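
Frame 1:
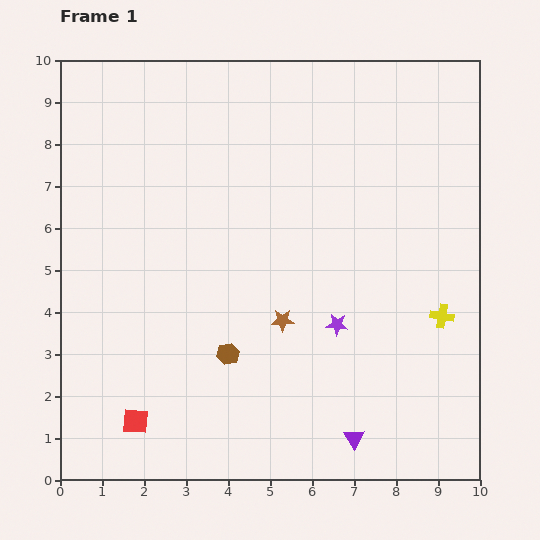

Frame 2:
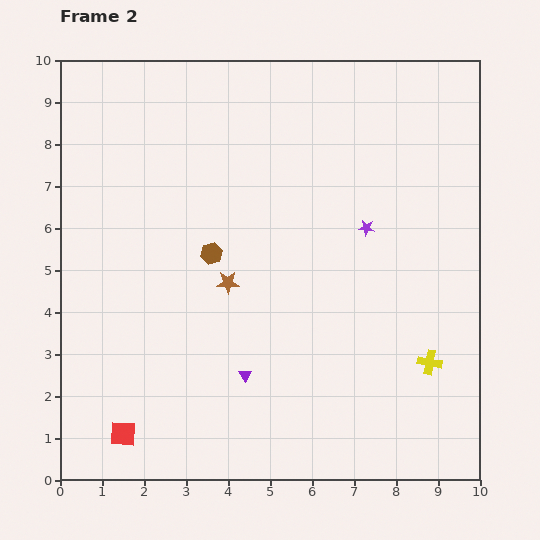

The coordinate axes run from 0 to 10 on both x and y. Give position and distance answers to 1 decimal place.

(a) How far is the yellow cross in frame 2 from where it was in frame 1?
1.1

The yellow cross moved from (9.1, 3.9) to (8.8, 2.8), a distance of √(0.3² + 1.1²) ≈ 1.1.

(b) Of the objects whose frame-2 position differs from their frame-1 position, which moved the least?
the red square

(moved 0.4)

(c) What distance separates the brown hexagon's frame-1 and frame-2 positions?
2.4

The brown hexagon moved from (4.0, 3.0) to (3.6, 5.4), a distance of √(0.4² + 2.4²) ≈ 2.4.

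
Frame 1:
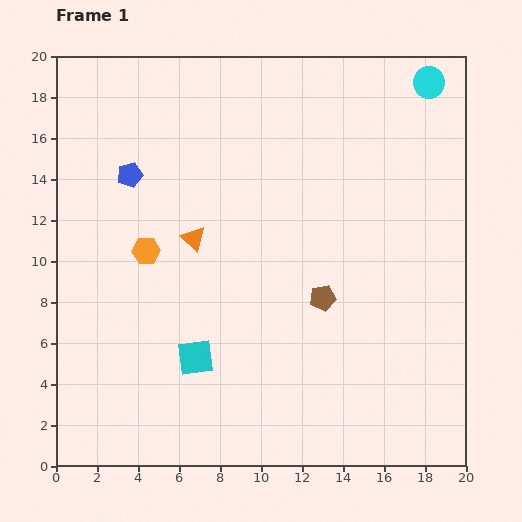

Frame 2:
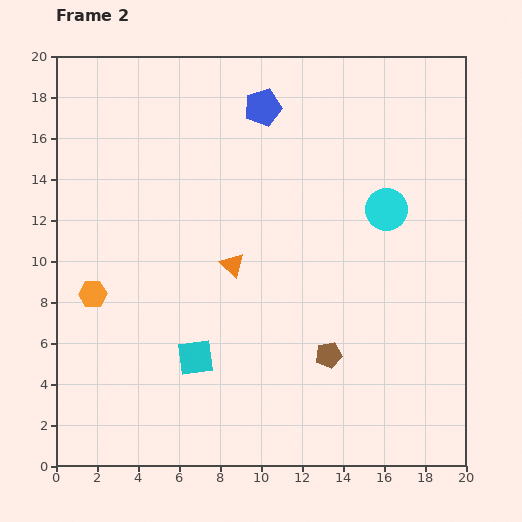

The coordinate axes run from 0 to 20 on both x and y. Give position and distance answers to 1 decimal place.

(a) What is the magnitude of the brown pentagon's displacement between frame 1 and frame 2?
2.8

The brown pentagon moved from (13.0, 8.2) to (13.3, 5.4), a distance of √(0.3² + 2.8²) ≈ 2.8.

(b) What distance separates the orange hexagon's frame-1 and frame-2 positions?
3.3

The orange hexagon moved from (4.4, 10.5) to (1.8, 8.4), a distance of √(2.6² + 2.1²) ≈ 3.3.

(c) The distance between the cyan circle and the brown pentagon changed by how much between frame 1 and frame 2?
-4.1

Distance in frame 1: 11.7. Distance in frame 2: 7.6.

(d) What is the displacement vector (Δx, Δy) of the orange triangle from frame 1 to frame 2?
(1.9, -1.3)

The orange triangle was at (6.7, 11.1) in frame 1 and (8.6, 9.8) in frame 2.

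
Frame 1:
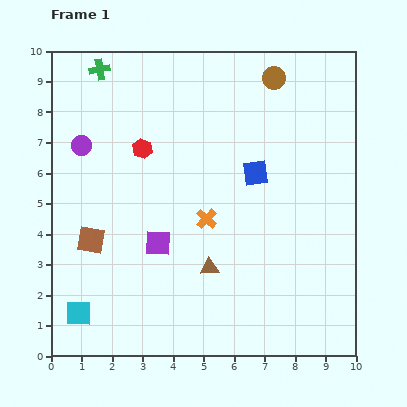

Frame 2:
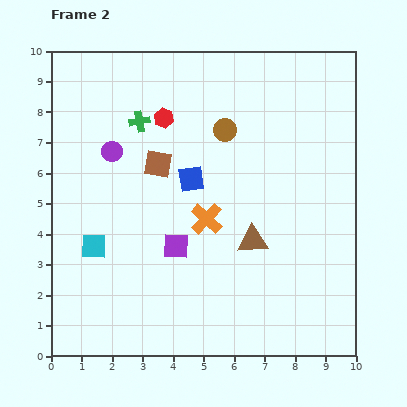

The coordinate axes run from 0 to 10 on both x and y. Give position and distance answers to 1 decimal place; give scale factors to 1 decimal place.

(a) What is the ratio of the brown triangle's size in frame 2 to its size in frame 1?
1.6×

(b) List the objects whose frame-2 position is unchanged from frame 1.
the orange cross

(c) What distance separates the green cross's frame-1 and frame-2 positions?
2.1

The green cross moved from (1.6, 9.4) to (2.9, 7.7), a distance of √(1.3² + 1.7²) ≈ 2.1.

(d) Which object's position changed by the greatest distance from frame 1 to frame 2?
the brown square

(moved 3.3; next 2.3)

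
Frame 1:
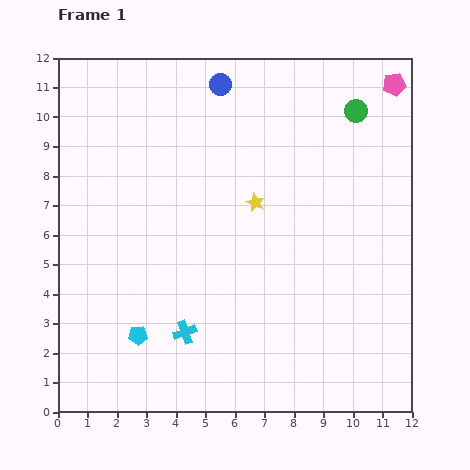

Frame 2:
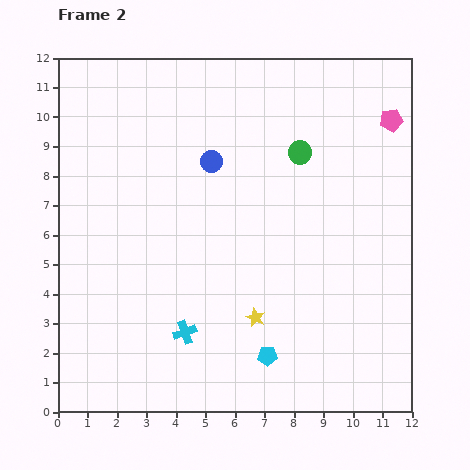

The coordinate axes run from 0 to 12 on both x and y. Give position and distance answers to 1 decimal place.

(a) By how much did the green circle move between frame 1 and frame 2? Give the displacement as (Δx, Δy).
(-1.9, -1.4)

The green circle was at (10.1, 10.2) in frame 1 and (8.2, 8.8) in frame 2.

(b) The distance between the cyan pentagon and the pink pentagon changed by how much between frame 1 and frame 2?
-3.2

Distance in frame 1: 12.2. Distance in frame 2: 9.0.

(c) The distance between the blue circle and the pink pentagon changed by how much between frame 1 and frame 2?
+0.4

Distance in frame 1: 5.9. Distance in frame 2: 6.3.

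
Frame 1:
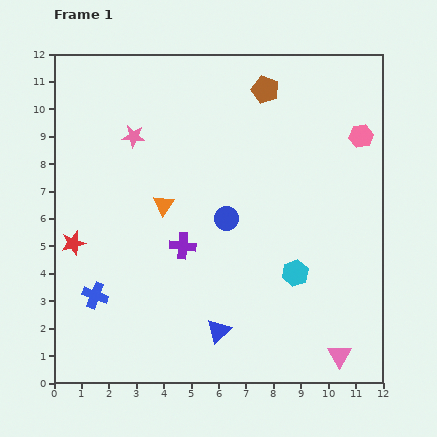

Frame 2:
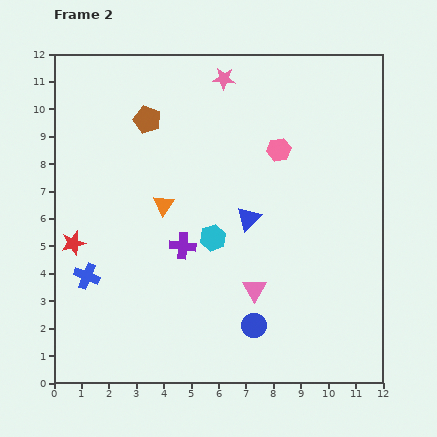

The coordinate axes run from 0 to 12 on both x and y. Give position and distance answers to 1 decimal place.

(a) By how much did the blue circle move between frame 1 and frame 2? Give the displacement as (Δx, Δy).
(1.0, -3.9)

The blue circle was at (6.3, 6.0) in frame 1 and (7.3, 2.1) in frame 2.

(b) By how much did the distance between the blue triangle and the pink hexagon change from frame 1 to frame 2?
-6.1

Distance in frame 1: 8.8. Distance in frame 2: 2.7.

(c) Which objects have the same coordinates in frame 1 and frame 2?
the red star, the purple cross, the orange triangle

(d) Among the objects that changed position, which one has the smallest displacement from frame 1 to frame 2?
the blue cross

(moved 0.8)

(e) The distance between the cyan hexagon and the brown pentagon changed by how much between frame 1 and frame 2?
-1.9

Distance in frame 1: 6.8. Distance in frame 2: 4.9.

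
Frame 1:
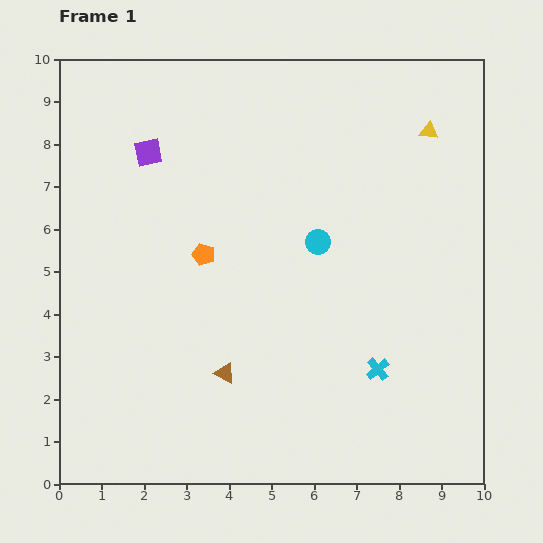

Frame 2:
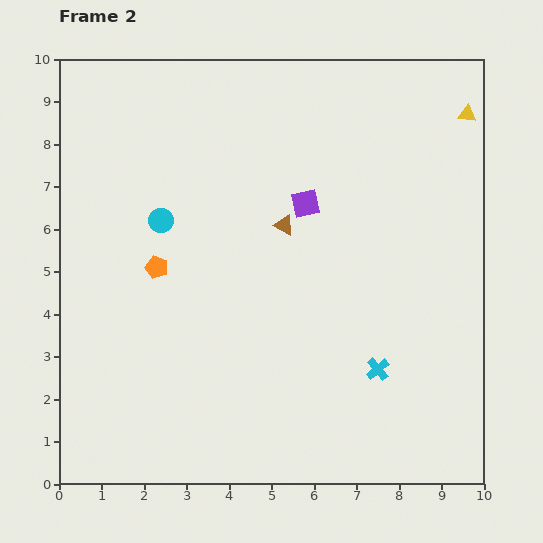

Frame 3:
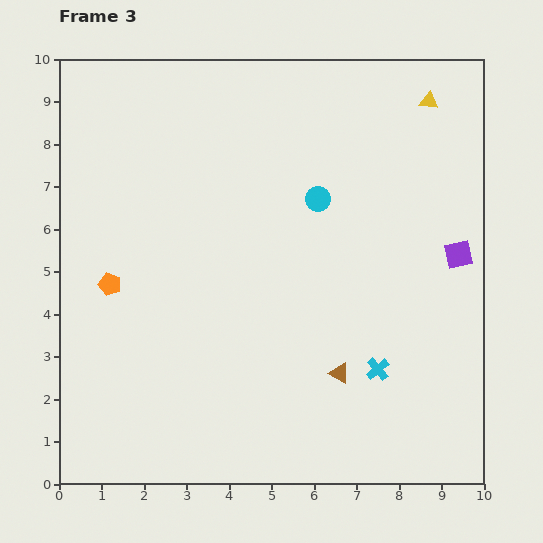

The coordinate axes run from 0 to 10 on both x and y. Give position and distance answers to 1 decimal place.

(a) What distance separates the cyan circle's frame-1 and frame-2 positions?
3.7

The cyan circle moved from (6.1, 5.7) to (2.4, 6.2), a distance of √(3.7² + 0.5²) ≈ 3.7.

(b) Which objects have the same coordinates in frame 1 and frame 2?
the cyan cross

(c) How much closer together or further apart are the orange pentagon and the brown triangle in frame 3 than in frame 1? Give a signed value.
+3.0

Distance in frame 1: 2.8. Distance in frame 3: 5.8.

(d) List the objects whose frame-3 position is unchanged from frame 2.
the cyan cross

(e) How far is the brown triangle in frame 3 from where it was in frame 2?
3.7

The brown triangle moved from (5.3, 6.1) to (6.6, 2.6), a distance of √(1.3² + 3.5²) ≈ 3.7.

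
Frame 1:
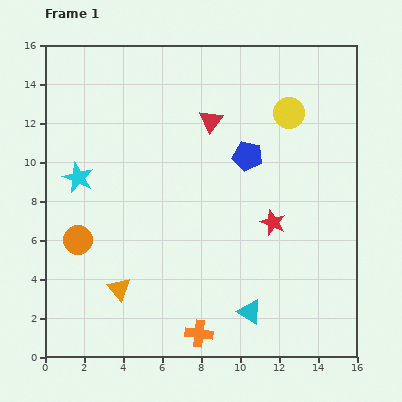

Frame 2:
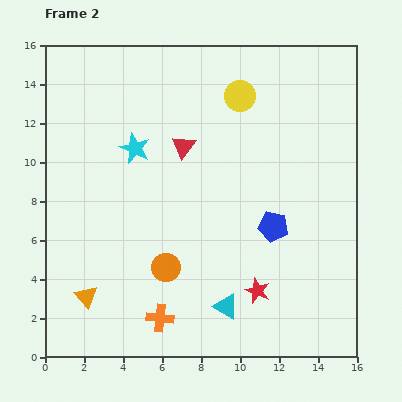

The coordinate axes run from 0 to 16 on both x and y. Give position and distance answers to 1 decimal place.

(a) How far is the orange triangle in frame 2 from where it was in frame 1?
1.7

The orange triangle moved from (3.8, 3.5) to (2.1, 3.1), a distance of √(1.7² + 0.4²) ≈ 1.7.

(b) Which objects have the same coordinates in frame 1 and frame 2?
none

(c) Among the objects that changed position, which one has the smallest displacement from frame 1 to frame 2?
the cyan triangle

(moved 1.2)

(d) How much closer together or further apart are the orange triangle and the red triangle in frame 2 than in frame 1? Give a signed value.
-0.6

Distance in frame 1: 9.8. Distance in frame 2: 9.2.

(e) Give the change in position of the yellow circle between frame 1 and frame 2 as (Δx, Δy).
(-2.5, 0.9)

The yellow circle was at (12.5, 12.5) in frame 1 and (10.0, 13.4) in frame 2.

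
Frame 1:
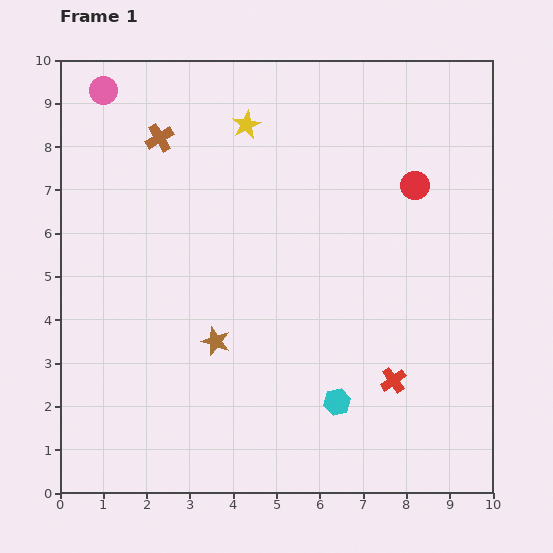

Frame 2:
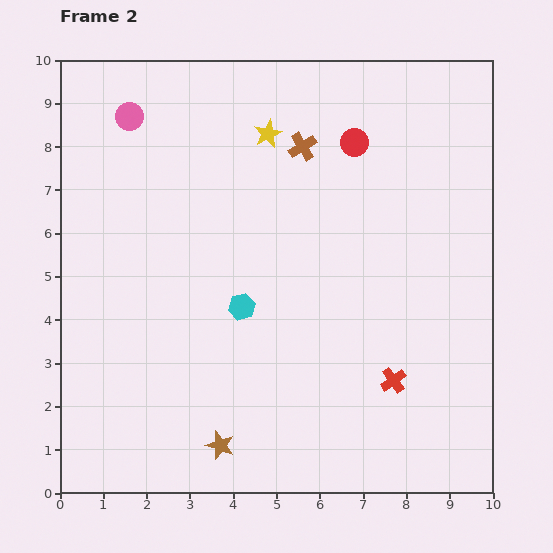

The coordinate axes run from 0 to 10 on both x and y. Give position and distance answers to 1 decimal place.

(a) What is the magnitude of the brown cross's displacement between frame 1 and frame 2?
3.3

The brown cross moved from (2.3, 8.2) to (5.6, 8.0), a distance of √(3.3² + 0.2²) ≈ 3.3.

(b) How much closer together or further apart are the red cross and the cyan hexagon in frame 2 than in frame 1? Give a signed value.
+2.5

Distance in frame 1: 1.4. Distance in frame 2: 3.9.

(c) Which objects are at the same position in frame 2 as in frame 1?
the red cross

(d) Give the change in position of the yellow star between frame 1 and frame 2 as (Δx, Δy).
(0.5, -0.2)

The yellow star was at (4.3, 8.5) in frame 1 and (4.8, 8.3) in frame 2.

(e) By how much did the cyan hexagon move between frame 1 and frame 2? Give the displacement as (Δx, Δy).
(-2.2, 2.2)

The cyan hexagon was at (6.4, 2.1) in frame 1 and (4.2, 4.3) in frame 2.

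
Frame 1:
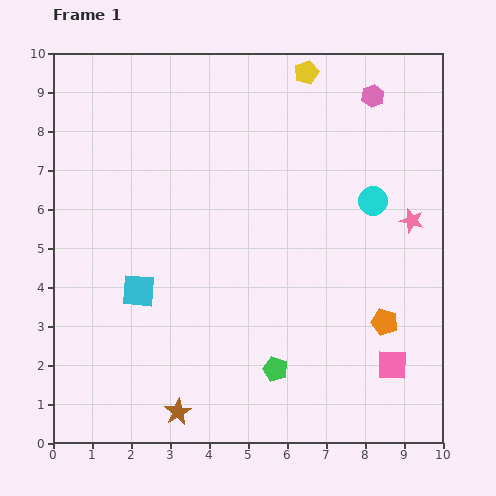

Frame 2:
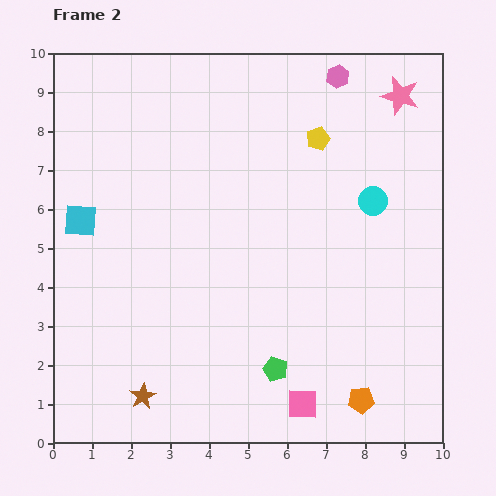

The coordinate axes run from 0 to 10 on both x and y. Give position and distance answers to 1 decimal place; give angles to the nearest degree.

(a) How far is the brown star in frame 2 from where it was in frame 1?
1.0

The brown star moved from (3.2, 0.8) to (2.3, 1.2), a distance of √(0.9² + 0.4²) ≈ 1.0.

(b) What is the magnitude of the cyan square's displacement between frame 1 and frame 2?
2.3

The cyan square moved from (2.2, 3.9) to (0.7, 5.7), a distance of √(1.5² + 1.8²) ≈ 2.3.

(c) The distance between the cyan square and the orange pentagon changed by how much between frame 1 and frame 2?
+2.1

Distance in frame 1: 6.4. Distance in frame 2: 8.5.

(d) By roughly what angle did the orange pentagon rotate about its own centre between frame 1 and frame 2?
22° counter-clockwise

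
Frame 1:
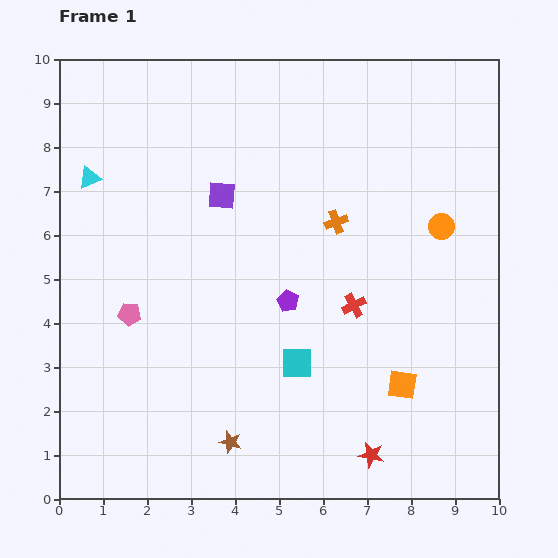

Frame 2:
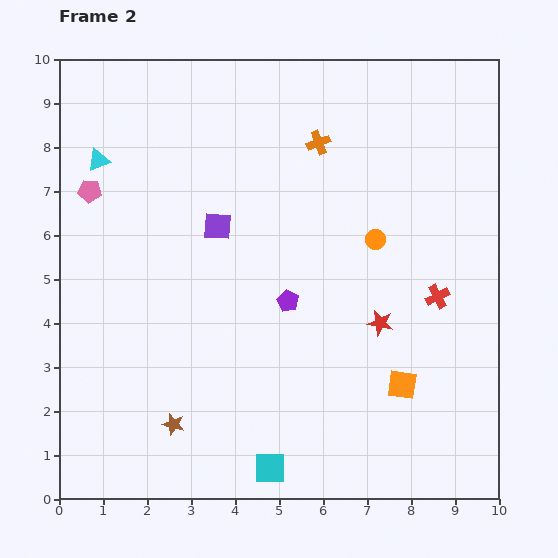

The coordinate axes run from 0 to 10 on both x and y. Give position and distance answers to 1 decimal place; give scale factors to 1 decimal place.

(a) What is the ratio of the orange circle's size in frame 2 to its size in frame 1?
0.8×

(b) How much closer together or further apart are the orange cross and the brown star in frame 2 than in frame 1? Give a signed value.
+1.7

Distance in frame 1: 5.5. Distance in frame 2: 7.2.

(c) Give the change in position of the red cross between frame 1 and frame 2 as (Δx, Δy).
(1.9, 0.2)

The red cross was at (6.7, 4.4) in frame 1 and (8.6, 4.6) in frame 2.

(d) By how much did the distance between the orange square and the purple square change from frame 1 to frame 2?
-0.4

Distance in frame 1: 5.9. Distance in frame 2: 5.5.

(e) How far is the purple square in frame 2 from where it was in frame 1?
0.7

The purple square moved from (3.7, 6.9) to (3.6, 6.2), a distance of √(0.1² + 0.7²) ≈ 0.7.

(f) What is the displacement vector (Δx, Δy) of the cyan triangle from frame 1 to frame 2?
(0.2, 0.4)

The cyan triangle was at (0.7, 7.3) in frame 1 and (0.9, 7.7) in frame 2.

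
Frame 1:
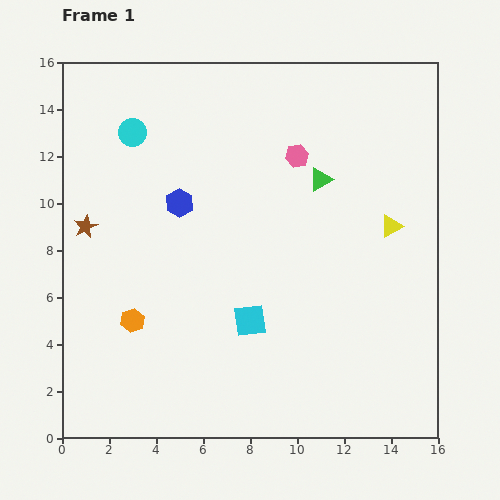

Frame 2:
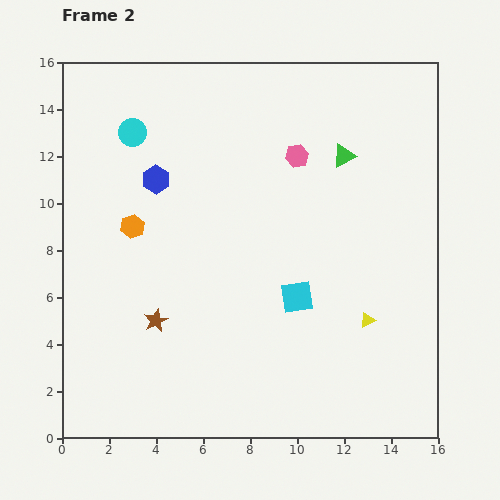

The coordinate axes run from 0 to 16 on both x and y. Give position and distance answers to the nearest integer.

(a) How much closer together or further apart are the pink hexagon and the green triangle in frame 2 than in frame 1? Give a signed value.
+1

Distance in frame 1: 1. Distance in frame 2: 2.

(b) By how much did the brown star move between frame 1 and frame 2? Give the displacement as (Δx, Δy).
(3, -4)

The brown star was at (1, 9) in frame 1 and (4, 5) in frame 2.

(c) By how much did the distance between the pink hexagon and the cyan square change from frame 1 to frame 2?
-1

Distance in frame 1: 7. Distance in frame 2: 6.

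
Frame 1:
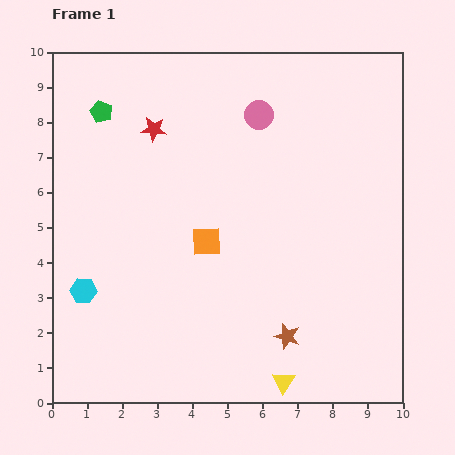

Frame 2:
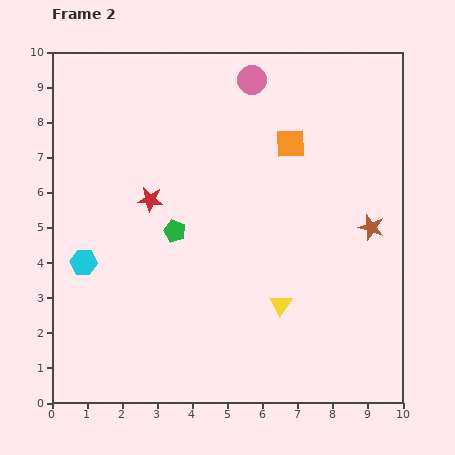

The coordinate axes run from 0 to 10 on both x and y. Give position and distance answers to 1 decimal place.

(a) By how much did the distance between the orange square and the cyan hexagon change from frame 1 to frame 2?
+3.0

Distance in frame 1: 3.8. Distance in frame 2: 6.8.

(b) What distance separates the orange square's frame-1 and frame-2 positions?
3.7

The orange square moved from (4.4, 4.6) to (6.8, 7.4), a distance of √(2.4² + 2.8²) ≈ 3.7.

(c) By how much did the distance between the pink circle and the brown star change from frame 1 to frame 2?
-1.0

Distance in frame 1: 6.4. Distance in frame 2: 5.4.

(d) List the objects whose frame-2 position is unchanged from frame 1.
none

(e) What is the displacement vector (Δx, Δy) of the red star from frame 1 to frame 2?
(-0.1, -2.0)

The red star was at (2.9, 7.8) in frame 1 and (2.8, 5.8) in frame 2.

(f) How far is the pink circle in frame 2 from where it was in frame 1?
1.0

The pink circle moved from (5.9, 8.2) to (5.7, 9.2), a distance of √(0.2² + 1.0²) ≈ 1.0.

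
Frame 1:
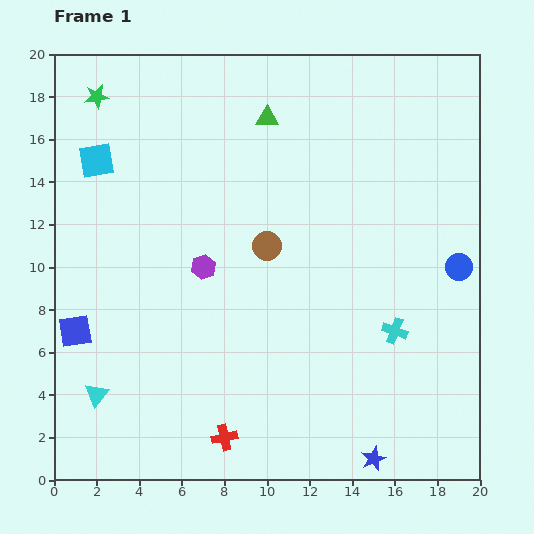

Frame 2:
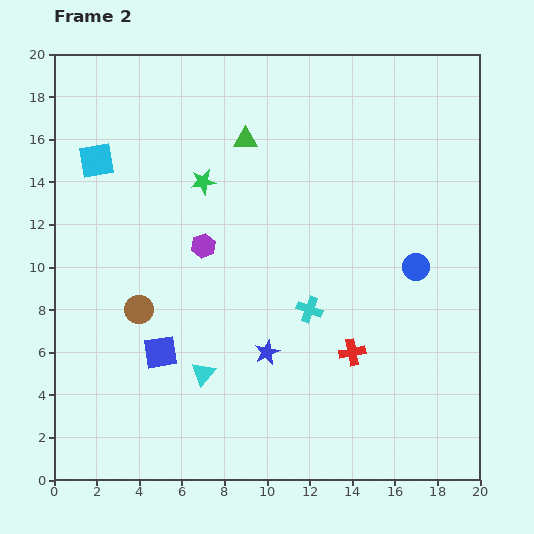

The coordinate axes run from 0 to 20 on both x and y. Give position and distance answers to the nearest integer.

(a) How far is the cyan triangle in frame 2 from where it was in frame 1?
5

The cyan triangle moved from (2, 4) to (7, 5), a distance of √(5² + 1²) ≈ 5.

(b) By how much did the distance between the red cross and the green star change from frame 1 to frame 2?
-6

Distance in frame 1: 17. Distance in frame 2: 11.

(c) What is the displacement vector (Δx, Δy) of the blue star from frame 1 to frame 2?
(-5, 5)

The blue star was at (15, 1) in frame 1 and (10, 6) in frame 2.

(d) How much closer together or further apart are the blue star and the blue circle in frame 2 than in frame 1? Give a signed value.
-2

Distance in frame 1: 10. Distance in frame 2: 8.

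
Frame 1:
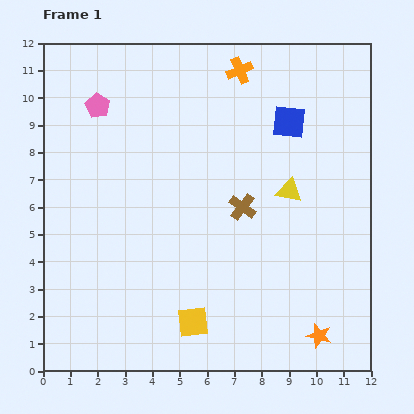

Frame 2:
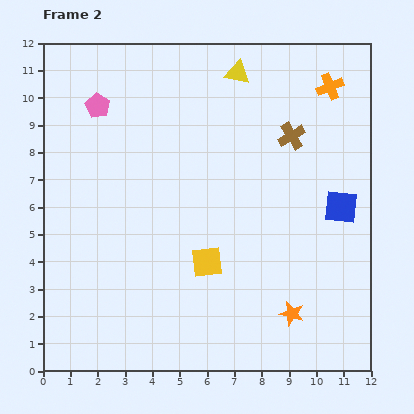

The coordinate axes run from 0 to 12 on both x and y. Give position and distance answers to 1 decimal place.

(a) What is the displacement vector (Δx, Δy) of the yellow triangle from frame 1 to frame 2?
(-1.9, 4.3)

The yellow triangle was at (9.0, 6.6) in frame 1 and (7.1, 10.9) in frame 2.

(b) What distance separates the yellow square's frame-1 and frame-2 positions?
2.3

The yellow square moved from (5.5, 1.8) to (6.0, 4.0), a distance of √(0.5² + 2.2²) ≈ 2.3.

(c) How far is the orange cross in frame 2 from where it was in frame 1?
3.4

The orange cross moved from (7.2, 11.0) to (10.5, 10.4), a distance of √(3.3² + 0.6²) ≈ 3.4.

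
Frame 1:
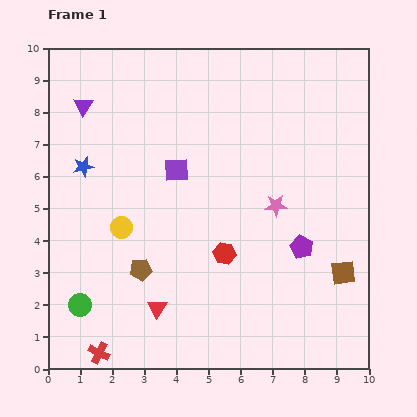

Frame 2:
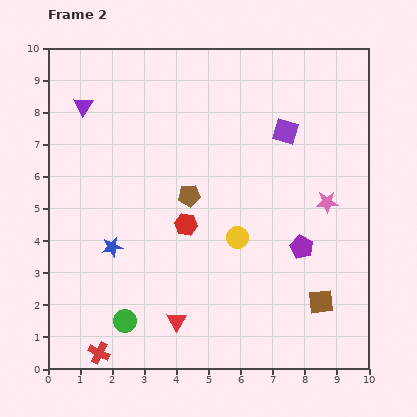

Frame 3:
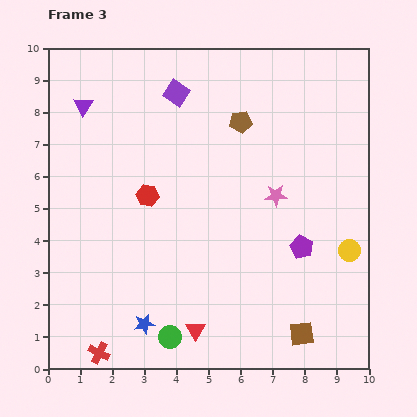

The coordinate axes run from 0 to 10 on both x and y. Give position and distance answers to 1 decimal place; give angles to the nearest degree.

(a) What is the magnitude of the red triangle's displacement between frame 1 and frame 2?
0.7

The red triangle moved from (3.4, 1.9) to (4.0, 1.5), a distance of √(0.6² + 0.4²) ≈ 0.7.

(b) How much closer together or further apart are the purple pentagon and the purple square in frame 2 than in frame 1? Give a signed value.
-1.0

Distance in frame 1: 4.6. Distance in frame 2: 3.6.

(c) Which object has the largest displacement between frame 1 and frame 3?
the yellow circle

(moved 7.1; next 5.5)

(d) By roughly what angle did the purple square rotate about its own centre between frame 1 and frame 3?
38° clockwise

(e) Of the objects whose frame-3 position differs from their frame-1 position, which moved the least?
the pink star

(moved 0.3)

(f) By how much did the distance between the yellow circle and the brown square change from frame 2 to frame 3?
-0.3

Distance in frame 2: 3.3. Distance in frame 3: 3.0.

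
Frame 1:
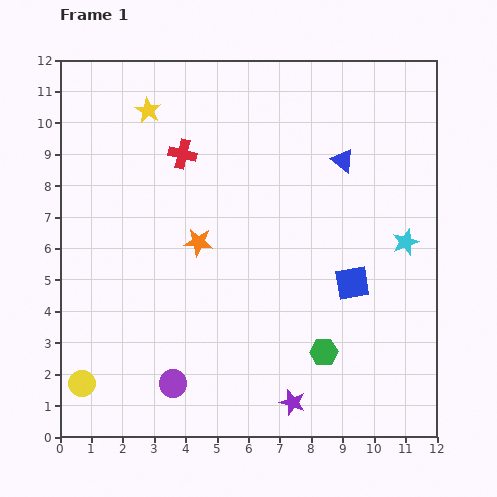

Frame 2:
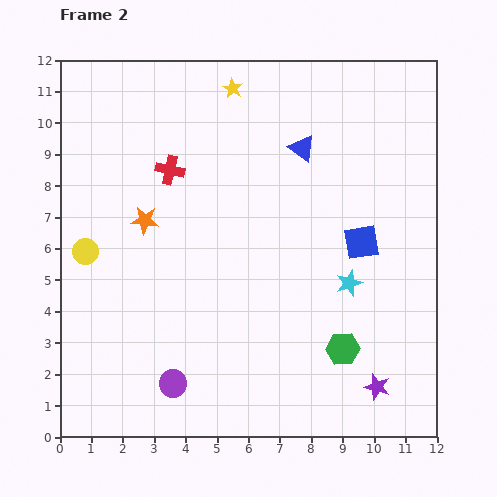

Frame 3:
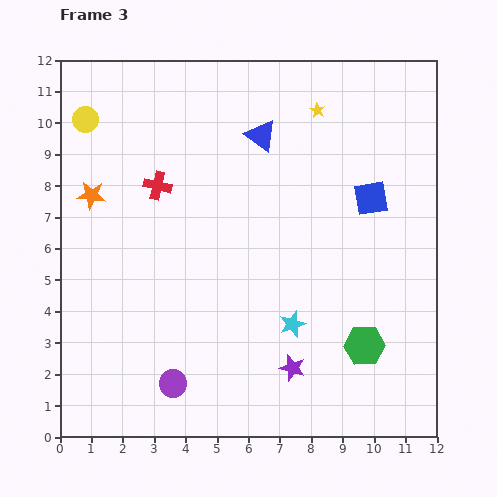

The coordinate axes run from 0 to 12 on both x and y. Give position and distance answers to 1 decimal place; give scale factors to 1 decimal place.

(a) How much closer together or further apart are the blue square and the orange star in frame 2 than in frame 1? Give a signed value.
+1.8

Distance in frame 1: 5.1. Distance in frame 2: 6.9.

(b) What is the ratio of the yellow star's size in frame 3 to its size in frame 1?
0.6×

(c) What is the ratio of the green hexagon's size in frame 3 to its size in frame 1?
1.5×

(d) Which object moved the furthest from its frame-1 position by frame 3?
the yellow circle

(moved 8.4; next 5.4)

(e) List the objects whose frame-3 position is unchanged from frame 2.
the purple circle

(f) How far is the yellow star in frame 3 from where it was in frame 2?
2.8

The yellow star moved from (5.5, 11.1) to (8.2, 10.4), a distance of √(2.7² + 0.7²) ≈ 2.8.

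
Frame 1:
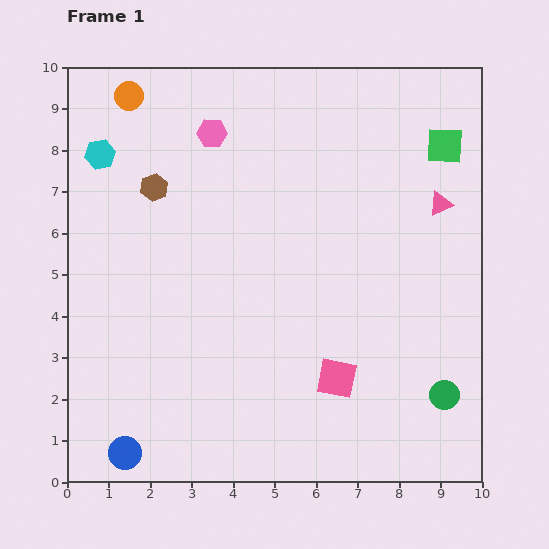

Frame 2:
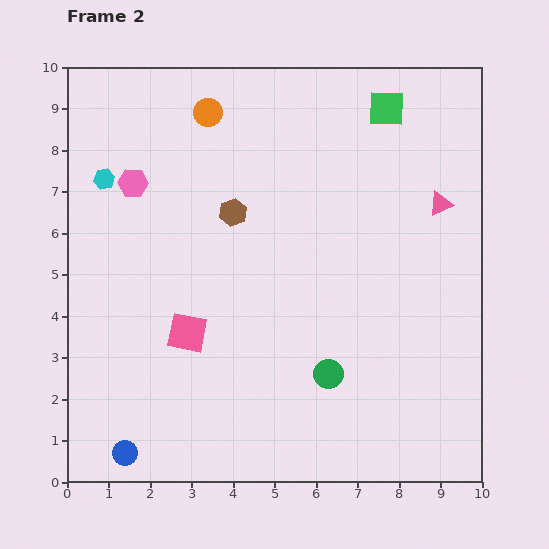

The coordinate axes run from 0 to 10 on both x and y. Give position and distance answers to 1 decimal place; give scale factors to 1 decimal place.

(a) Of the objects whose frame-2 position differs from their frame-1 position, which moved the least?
the cyan hexagon

(moved 0.6)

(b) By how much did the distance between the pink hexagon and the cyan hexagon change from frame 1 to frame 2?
-2.0

Distance in frame 1: 2.7. Distance in frame 2: 0.7.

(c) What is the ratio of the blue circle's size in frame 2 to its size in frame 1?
0.8×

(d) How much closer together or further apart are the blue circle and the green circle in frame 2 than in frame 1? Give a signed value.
-2.5

Distance in frame 1: 7.8. Distance in frame 2: 5.3.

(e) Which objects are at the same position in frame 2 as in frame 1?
the pink triangle, the blue circle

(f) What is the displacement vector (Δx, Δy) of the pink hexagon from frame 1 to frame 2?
(-1.9, -1.2)

The pink hexagon was at (3.5, 8.4) in frame 1 and (1.6, 7.2) in frame 2.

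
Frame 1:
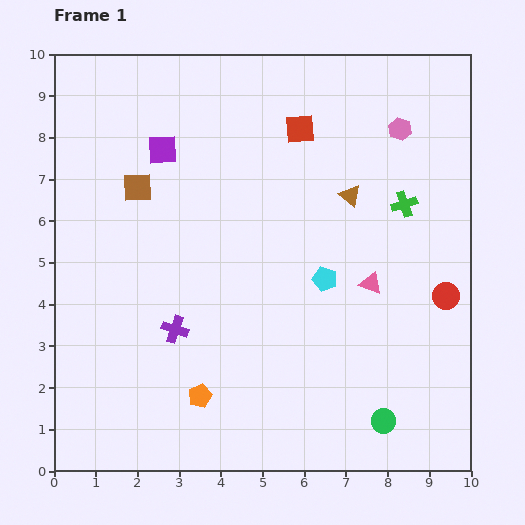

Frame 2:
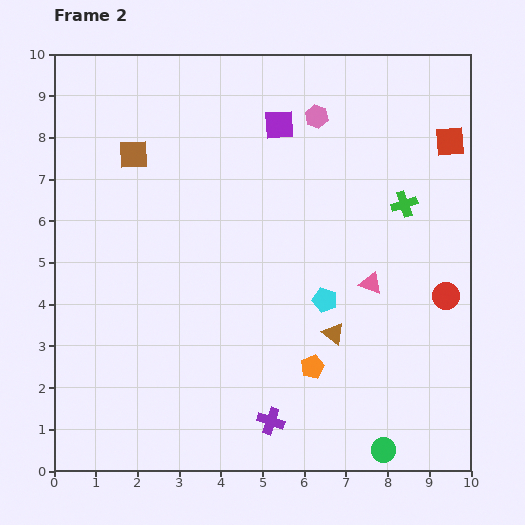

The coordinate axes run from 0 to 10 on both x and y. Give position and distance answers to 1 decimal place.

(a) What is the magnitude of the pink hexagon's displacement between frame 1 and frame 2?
2.0

The pink hexagon moved from (8.3, 8.2) to (6.3, 8.5), a distance of √(2.0² + 0.3²) ≈ 2.0.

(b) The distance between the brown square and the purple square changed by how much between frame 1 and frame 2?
+2.5

Distance in frame 1: 1.1. Distance in frame 2: 3.6.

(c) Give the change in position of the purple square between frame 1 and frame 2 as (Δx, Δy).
(2.8, 0.6)

The purple square was at (2.6, 7.7) in frame 1 and (5.4, 8.3) in frame 2.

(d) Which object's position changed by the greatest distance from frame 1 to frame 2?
the red square

(moved 3.6; next 3.3)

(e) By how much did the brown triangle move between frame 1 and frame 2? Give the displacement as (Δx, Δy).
(-0.4, -3.3)

The brown triangle was at (7.1, 6.6) in frame 1 and (6.7, 3.3) in frame 2.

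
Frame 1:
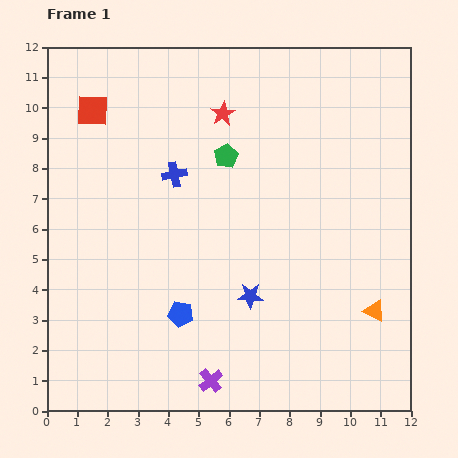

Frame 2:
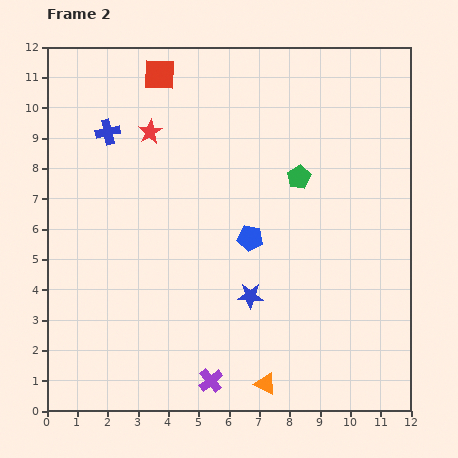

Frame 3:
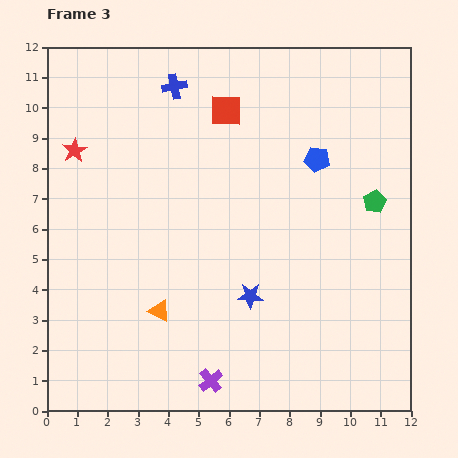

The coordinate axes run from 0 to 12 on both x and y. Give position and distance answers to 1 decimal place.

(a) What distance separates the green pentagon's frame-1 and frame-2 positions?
2.5

The green pentagon moved from (5.9, 8.4) to (8.3, 7.7), a distance of √(2.4² + 0.7²) ≈ 2.5.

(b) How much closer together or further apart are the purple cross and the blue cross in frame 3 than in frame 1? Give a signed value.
+2.9

Distance in frame 1: 6.9. Distance in frame 3: 9.8.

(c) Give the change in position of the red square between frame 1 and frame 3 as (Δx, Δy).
(4.4, 0.0)

The red square was at (1.5, 9.9) in frame 1 and (5.9, 9.9) in frame 3.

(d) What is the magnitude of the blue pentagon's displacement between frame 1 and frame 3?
6.8

The blue pentagon moved from (4.4, 3.2) to (8.9, 8.3), a distance of √(4.5² + 5.1²) ≈ 6.8.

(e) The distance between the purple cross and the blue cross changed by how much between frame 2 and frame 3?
+0.9

Distance in frame 2: 8.9. Distance in frame 3: 9.8.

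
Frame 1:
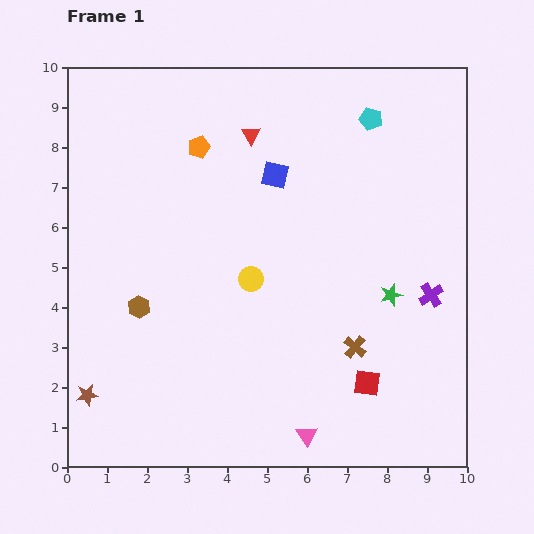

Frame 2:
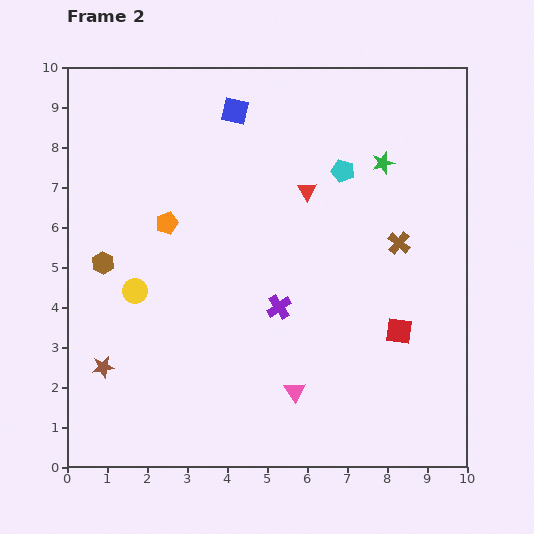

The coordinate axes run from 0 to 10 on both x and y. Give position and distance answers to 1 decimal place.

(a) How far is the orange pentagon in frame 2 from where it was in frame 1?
2.1

The orange pentagon moved from (3.3, 8.0) to (2.5, 6.1), a distance of √(0.8² + 1.9²) ≈ 2.1.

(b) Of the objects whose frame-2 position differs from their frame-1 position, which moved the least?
the brown star

(moved 0.8)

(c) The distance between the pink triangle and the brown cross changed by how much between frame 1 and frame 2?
+2.0

Distance in frame 1: 2.5. Distance in frame 2: 4.5.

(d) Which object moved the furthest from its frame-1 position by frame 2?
the purple cross

(moved 3.8; next 3.3)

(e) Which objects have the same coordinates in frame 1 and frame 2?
none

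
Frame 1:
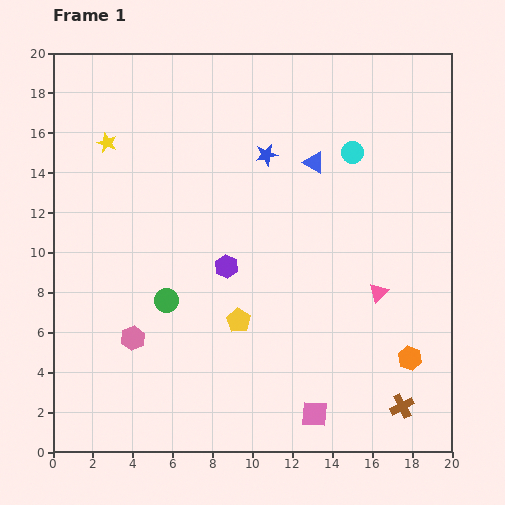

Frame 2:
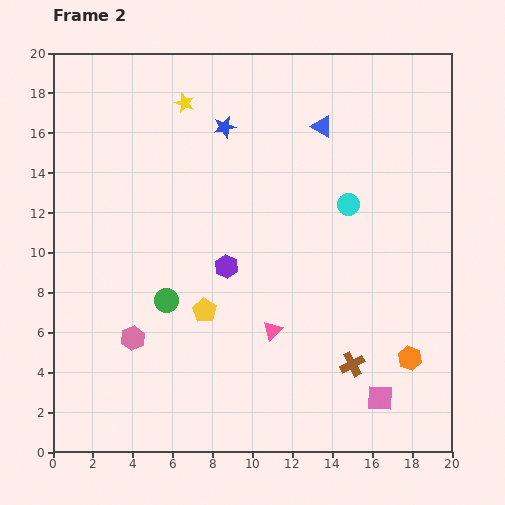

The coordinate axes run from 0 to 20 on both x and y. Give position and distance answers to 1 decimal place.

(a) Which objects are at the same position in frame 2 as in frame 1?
the green circle, the pink hexagon, the orange hexagon, the purple hexagon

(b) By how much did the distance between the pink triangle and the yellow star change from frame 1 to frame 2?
-3.3

Distance in frame 1: 15.5. Distance in frame 2: 12.2.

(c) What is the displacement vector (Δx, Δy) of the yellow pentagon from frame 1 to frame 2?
(-1.7, 0.5)

The yellow pentagon was at (9.3, 6.6) in frame 1 and (7.6, 7.1) in frame 2.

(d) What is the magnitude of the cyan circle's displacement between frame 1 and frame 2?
2.6

The cyan circle moved from (15.0, 15.0) to (14.8, 12.4), a distance of √(0.2² + 2.6²) ≈ 2.6.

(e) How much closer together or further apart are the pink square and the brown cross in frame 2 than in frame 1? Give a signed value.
-2.2

Distance in frame 1: 4.4. Distance in frame 2: 2.2.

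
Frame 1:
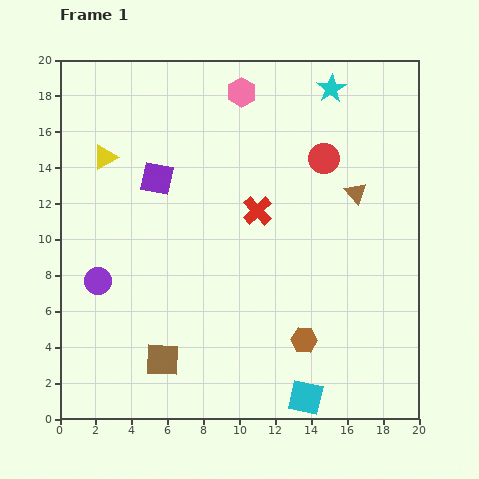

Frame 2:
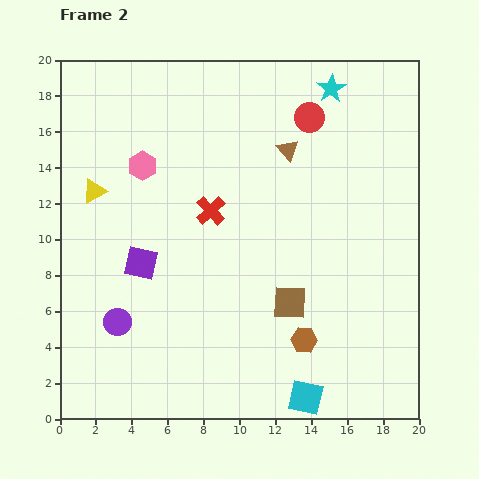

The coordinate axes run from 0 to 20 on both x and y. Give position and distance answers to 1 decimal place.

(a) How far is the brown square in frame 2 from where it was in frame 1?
7.8

The brown square moved from (5.7, 3.3) to (12.8, 6.5), a distance of √(7.1² + 3.2²) ≈ 7.8.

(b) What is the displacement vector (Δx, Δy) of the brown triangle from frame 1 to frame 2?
(-3.8, 2.4)

The brown triangle was at (16.5, 12.6) in frame 1 and (12.7, 15.0) in frame 2.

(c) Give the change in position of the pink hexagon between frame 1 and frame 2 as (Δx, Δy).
(-5.5, -4.1)

The pink hexagon was at (10.1, 18.2) in frame 1 and (4.6, 14.1) in frame 2.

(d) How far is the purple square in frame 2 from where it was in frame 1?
4.8

The purple square moved from (5.4, 13.4) to (4.5, 8.7), a distance of √(0.9² + 4.7²) ≈ 4.8.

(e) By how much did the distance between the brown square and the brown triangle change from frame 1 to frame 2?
-5.8

Distance in frame 1: 14.3. Distance in frame 2: 8.5.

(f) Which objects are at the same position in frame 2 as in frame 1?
the cyan square, the cyan star, the brown hexagon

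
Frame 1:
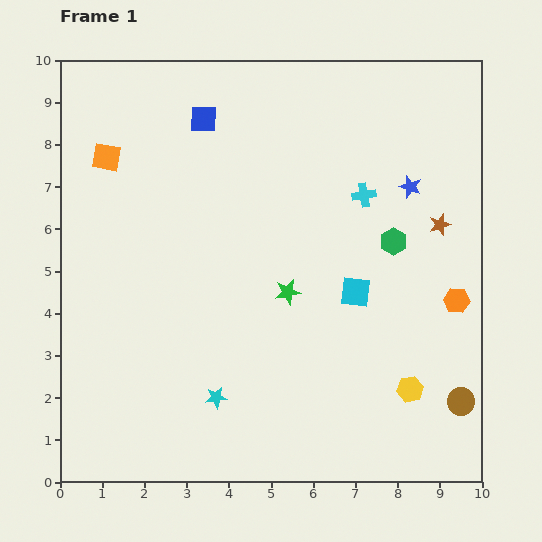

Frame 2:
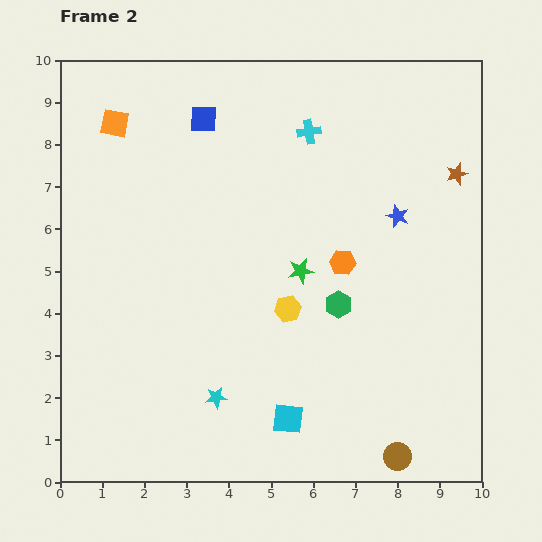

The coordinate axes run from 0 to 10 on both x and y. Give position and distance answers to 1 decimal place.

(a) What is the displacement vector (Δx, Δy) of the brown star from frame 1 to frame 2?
(0.4, 1.2)

The brown star was at (9.0, 6.1) in frame 1 and (9.4, 7.3) in frame 2.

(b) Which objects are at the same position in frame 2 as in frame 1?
the cyan star, the blue square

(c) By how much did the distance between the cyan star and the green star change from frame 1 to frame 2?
+0.6

Distance in frame 1: 3.0. Distance in frame 2: 3.6.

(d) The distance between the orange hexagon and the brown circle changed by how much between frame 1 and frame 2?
+2.4

Distance in frame 1: 2.4. Distance in frame 2: 4.8.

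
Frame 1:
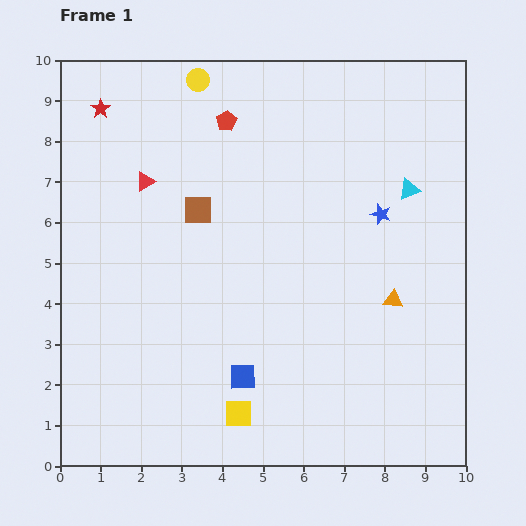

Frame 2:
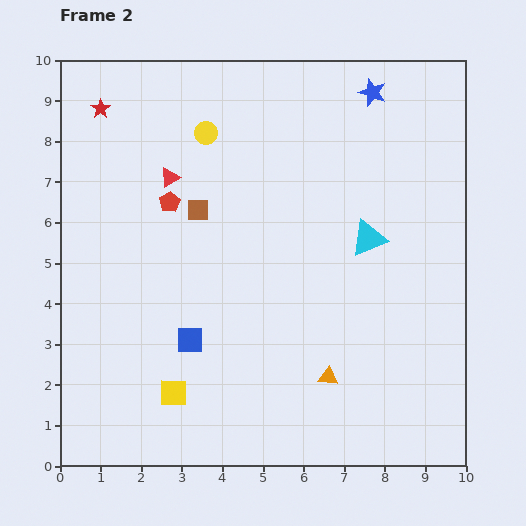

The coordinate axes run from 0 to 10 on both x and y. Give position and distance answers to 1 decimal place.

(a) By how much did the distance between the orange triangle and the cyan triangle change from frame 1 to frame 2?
+0.8

Distance in frame 1: 2.7. Distance in frame 2: 3.5.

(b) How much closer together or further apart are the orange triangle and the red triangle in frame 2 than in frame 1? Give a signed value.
-0.5

Distance in frame 1: 6.8. Distance in frame 2: 6.3.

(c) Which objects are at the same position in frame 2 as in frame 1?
the brown square, the red star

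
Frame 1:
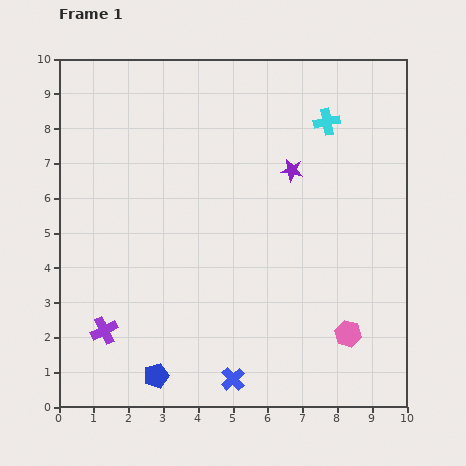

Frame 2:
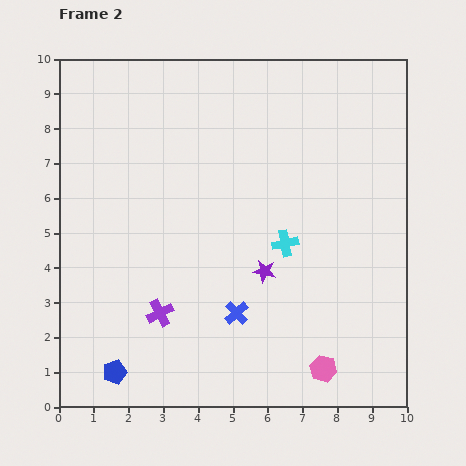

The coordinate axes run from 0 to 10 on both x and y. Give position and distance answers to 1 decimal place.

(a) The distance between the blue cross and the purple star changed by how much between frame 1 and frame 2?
-4.8

Distance in frame 1: 6.2. Distance in frame 2: 1.4.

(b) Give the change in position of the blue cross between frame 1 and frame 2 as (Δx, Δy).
(0.1, 1.9)

The blue cross was at (5.0, 0.8) in frame 1 and (5.1, 2.7) in frame 2.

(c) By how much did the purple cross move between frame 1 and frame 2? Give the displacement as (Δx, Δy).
(1.6, 0.5)

The purple cross was at (1.3, 2.2) in frame 1 and (2.9, 2.7) in frame 2.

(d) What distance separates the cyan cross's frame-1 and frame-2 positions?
3.7

The cyan cross moved from (7.7, 8.2) to (6.5, 4.7), a distance of √(1.2² + 3.5²) ≈ 3.7.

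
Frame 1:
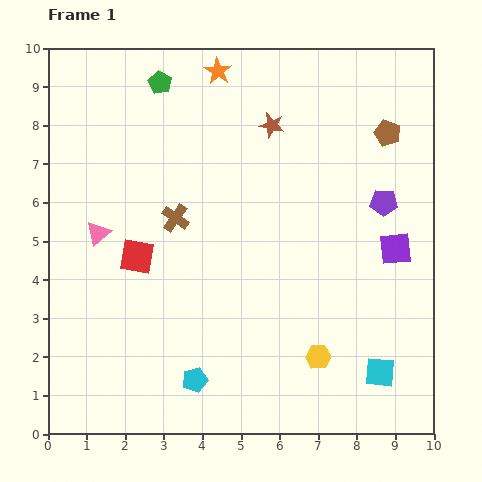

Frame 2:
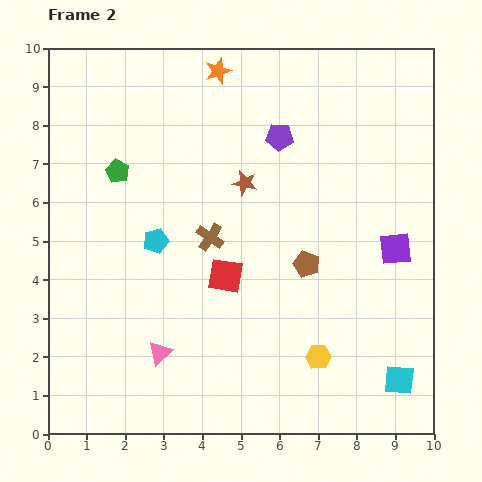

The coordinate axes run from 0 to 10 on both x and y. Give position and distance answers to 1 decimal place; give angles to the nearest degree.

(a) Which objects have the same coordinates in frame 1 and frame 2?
the yellow hexagon, the orange star, the purple square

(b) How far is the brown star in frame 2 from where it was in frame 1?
1.7

The brown star moved from (5.8, 8.0) to (5.1, 6.5), a distance of √(0.7² + 1.5²) ≈ 1.7.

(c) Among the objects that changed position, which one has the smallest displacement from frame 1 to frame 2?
the cyan square

(moved 0.5)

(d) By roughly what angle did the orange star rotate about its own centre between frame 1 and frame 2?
21° clockwise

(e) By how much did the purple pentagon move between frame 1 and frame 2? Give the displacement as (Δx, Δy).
(-2.7, 1.7)

The purple pentagon was at (8.7, 6.0) in frame 1 and (6.0, 7.7) in frame 2.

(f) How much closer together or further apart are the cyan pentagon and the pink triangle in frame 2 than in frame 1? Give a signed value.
-1.6

Distance in frame 1: 4.5. Distance in frame 2: 2.9.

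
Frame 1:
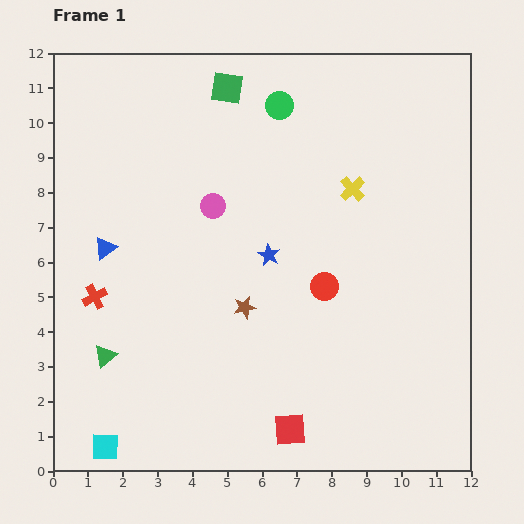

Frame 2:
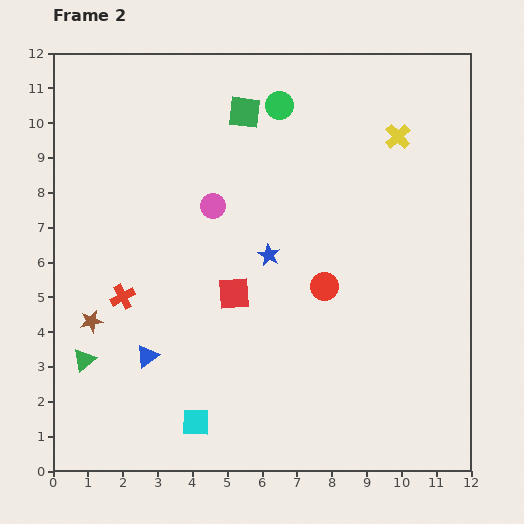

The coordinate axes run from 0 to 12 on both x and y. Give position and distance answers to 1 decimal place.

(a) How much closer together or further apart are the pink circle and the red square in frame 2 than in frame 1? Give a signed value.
-4.2

Distance in frame 1: 6.8. Distance in frame 2: 2.6.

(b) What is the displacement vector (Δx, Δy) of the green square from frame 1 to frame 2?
(0.5, -0.7)

The green square was at (5.0, 11.0) in frame 1 and (5.5, 10.3) in frame 2.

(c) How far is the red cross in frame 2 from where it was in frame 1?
0.8

The red cross moved from (1.2, 5.0) to (2.0, 5.0), a distance of √(0.8² + 0.0²) ≈ 0.8.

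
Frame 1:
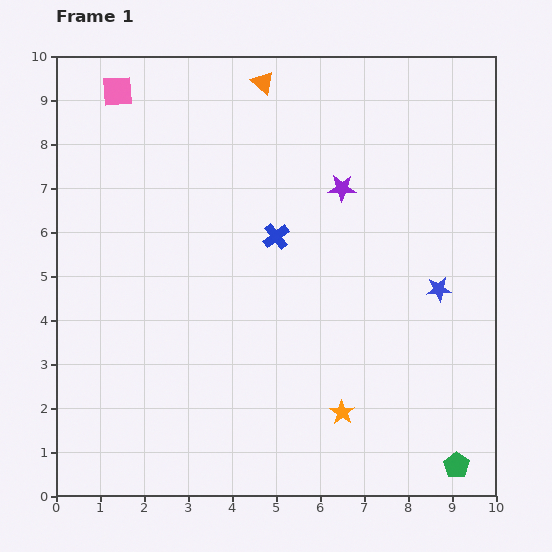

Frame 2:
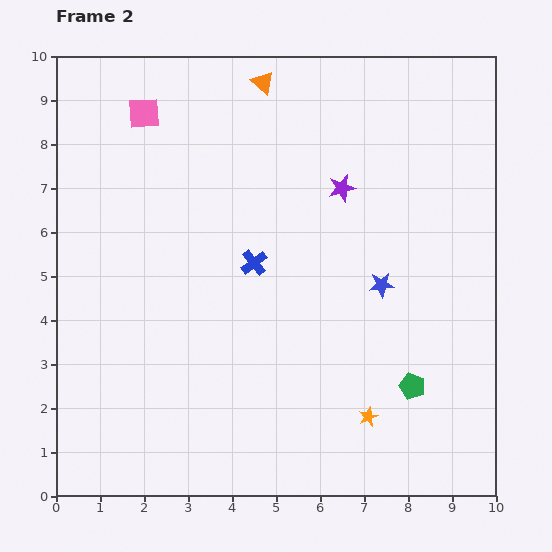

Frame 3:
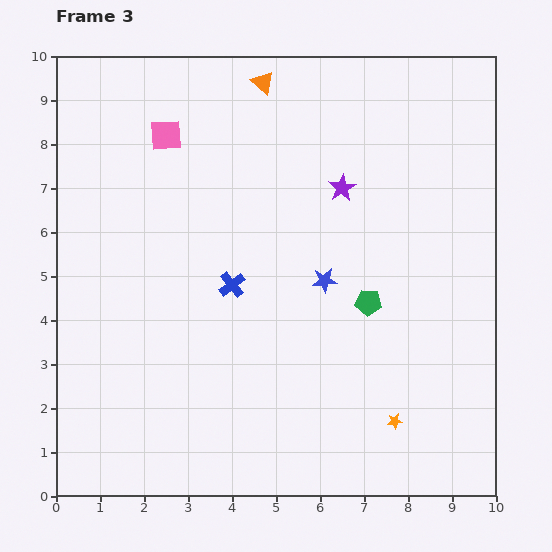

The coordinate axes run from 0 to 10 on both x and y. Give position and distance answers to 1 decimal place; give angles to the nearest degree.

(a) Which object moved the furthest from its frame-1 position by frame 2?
the green pentagon

(moved 2.1; next 1.3)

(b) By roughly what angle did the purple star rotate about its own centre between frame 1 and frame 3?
30° counter-clockwise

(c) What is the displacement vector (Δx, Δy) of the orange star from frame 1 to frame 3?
(1.2, -0.2)

The orange star was at (6.5, 1.9) in frame 1 and (7.7, 1.7) in frame 3.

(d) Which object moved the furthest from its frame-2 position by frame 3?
the green pentagon

(moved 2.1; next 1.3)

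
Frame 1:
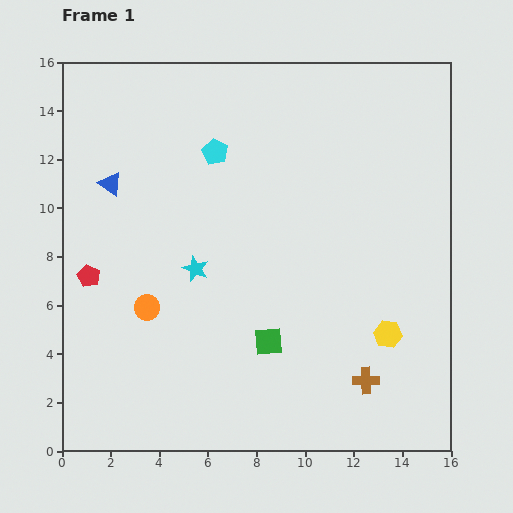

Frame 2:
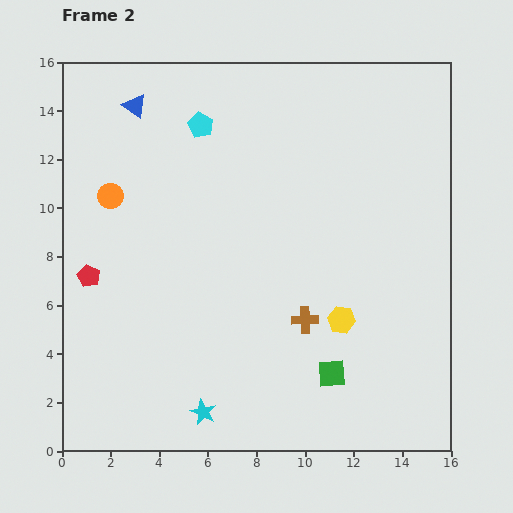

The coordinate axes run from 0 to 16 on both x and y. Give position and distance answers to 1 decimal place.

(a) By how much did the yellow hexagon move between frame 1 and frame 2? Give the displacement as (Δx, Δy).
(-1.9, 0.6)

The yellow hexagon was at (13.4, 4.8) in frame 1 and (11.5, 5.4) in frame 2.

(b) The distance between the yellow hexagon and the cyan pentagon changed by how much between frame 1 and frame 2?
-0.4

Distance in frame 1: 10.3. Distance in frame 2: 9.9.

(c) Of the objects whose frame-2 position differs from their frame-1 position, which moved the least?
the cyan pentagon

(moved 1.3)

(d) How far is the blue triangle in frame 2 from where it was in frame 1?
3.4

The blue triangle moved from (2.0, 11.0) to (3.0, 14.2), a distance of √(1.0² + 3.2²) ≈ 3.4.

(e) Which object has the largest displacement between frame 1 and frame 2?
the cyan star

(moved 5.9; next 4.8)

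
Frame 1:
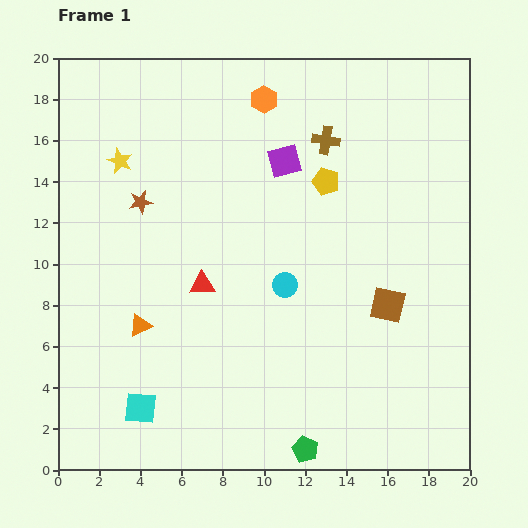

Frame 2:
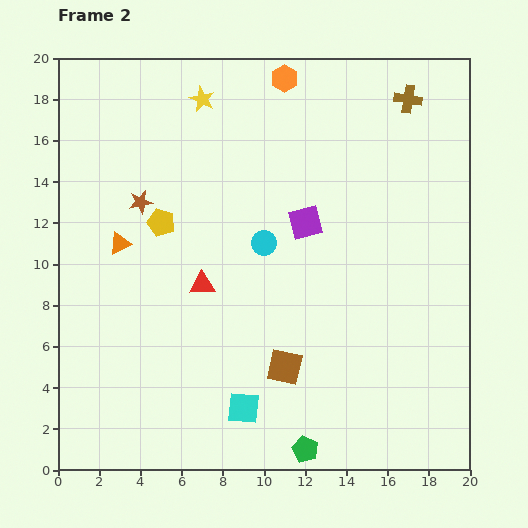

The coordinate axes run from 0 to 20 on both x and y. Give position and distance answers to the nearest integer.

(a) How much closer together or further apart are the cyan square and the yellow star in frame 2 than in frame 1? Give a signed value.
+3

Distance in frame 1: 12. Distance in frame 2: 15.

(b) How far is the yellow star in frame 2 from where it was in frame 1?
5

The yellow star moved from (3, 15) to (7, 18), a distance of √(4² + 3²) ≈ 5.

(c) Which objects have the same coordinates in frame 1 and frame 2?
the brown star, the red triangle, the green pentagon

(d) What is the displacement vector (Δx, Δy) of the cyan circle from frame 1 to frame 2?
(-1, 2)

The cyan circle was at (11, 9) in frame 1 and (10, 11) in frame 2.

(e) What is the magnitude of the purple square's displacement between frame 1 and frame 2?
3

The purple square moved from (11, 15) to (12, 12), a distance of √(1² + 3²) ≈ 3.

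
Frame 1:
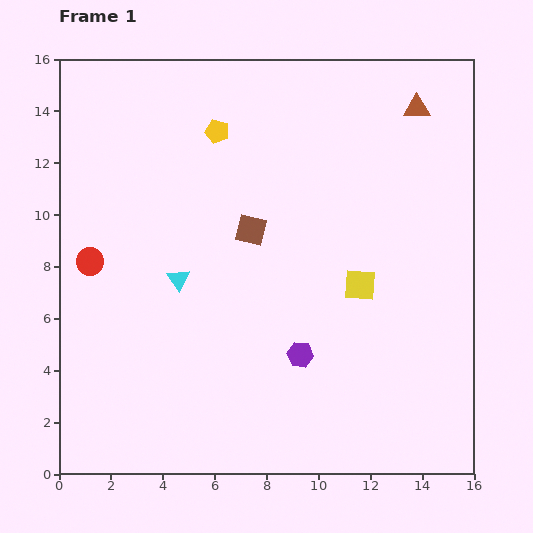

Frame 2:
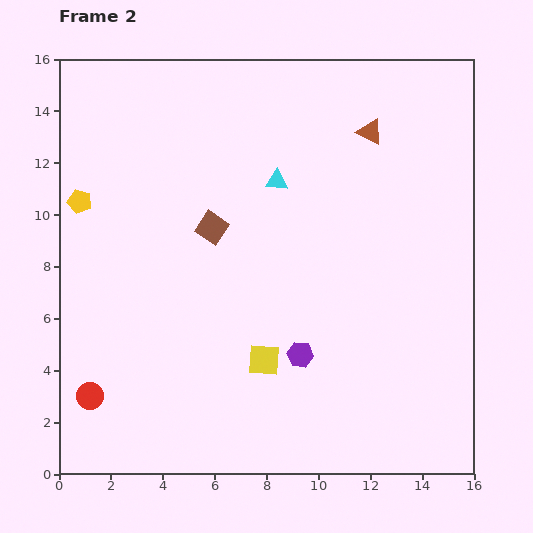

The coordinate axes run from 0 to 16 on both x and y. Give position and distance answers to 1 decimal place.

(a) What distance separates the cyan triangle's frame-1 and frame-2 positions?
5.4

The cyan triangle moved from (4.6, 7.5) to (8.4, 11.3), a distance of √(3.8² + 3.8²) ≈ 5.4.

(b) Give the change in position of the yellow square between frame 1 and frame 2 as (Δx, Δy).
(-3.7, -2.9)

The yellow square was at (11.6, 7.3) in frame 1 and (7.9, 4.4) in frame 2.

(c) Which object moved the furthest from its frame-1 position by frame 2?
the yellow pentagon

(moved 5.9; next 5.4)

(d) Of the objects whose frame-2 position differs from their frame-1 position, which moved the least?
the brown square

(moved 1.5)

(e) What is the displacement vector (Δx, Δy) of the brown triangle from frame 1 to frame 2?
(-1.8, -0.9)

The brown triangle was at (13.8, 14.1) in frame 1 and (12.0, 13.2) in frame 2.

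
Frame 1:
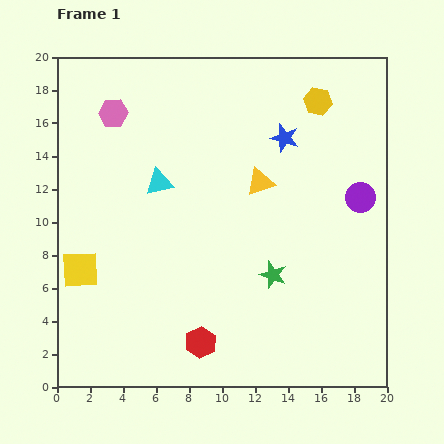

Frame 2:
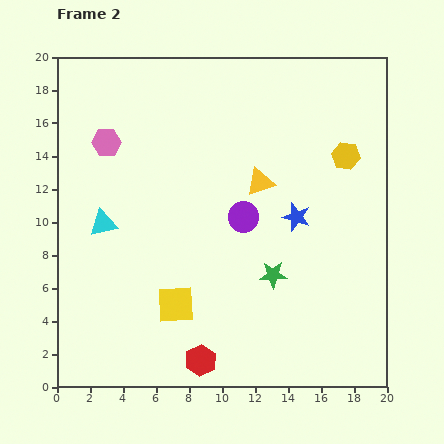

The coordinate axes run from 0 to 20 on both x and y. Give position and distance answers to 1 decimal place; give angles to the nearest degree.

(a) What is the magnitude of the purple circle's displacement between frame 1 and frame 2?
7.2

The purple circle moved from (18.4, 11.5) to (11.3, 10.3), a distance of √(7.1² + 1.2²) ≈ 7.2.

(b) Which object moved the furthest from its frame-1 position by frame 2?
the purple circle

(moved 7.2; next 6.2)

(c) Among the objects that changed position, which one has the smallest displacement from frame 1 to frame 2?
the red hexagon

(moved 1.1)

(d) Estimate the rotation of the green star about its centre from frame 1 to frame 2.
21° counter-clockwise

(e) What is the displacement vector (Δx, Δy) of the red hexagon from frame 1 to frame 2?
(0.0, -1.1)

The red hexagon was at (8.7, 2.7) in frame 1 and (8.7, 1.6) in frame 2.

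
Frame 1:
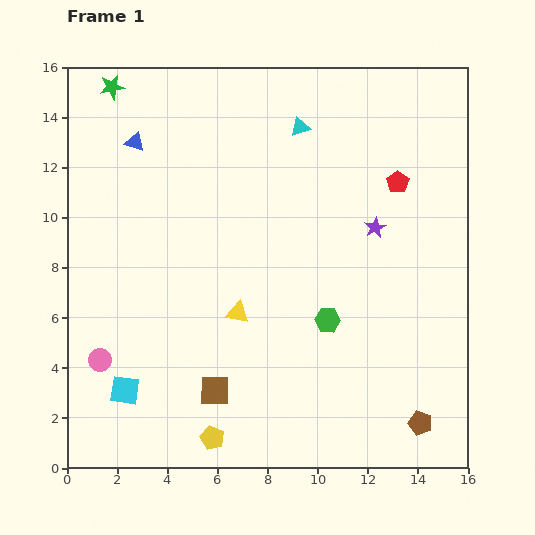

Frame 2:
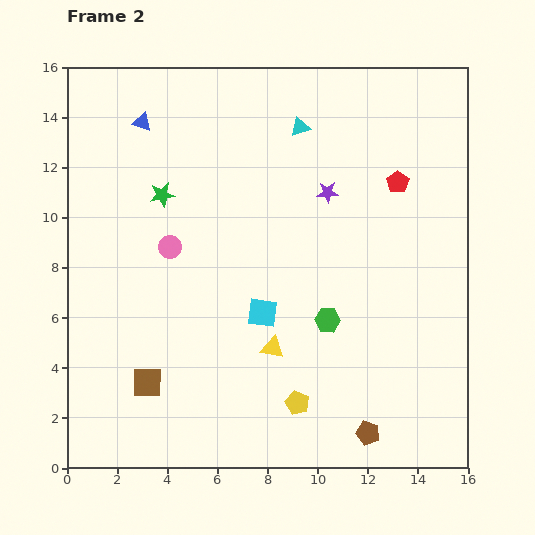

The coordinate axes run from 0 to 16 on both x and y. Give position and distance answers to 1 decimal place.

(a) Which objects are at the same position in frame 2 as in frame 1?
the red pentagon, the cyan triangle, the green hexagon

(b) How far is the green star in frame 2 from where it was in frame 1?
4.7

The green star moved from (1.8, 15.2) to (3.8, 10.9), a distance of √(2.0² + 4.3²) ≈ 4.7.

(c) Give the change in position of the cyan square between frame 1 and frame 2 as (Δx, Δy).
(5.5, 3.1)

The cyan square was at (2.3, 3.1) in frame 1 and (7.8, 6.2) in frame 2.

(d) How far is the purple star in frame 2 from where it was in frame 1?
2.4

The purple star moved from (12.3, 9.6) to (10.4, 11.0), a distance of √(1.9² + 1.4²) ≈ 2.4.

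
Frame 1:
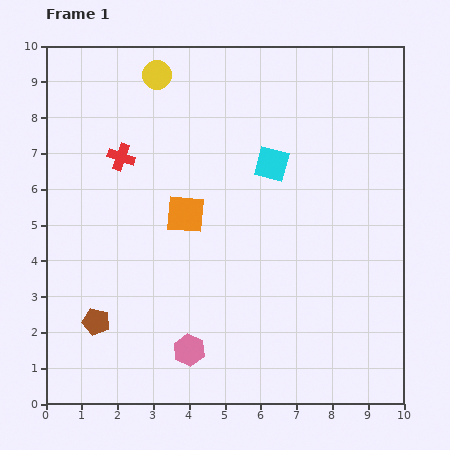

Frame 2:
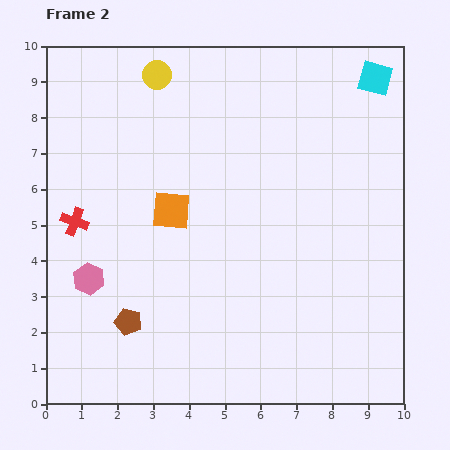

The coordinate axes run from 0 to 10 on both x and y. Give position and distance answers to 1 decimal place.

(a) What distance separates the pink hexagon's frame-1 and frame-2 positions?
3.4

The pink hexagon moved from (4.0, 1.5) to (1.2, 3.5), a distance of √(2.8² + 2.0²) ≈ 3.4.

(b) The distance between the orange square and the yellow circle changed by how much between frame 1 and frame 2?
-0.2

Distance in frame 1: 4.0. Distance in frame 2: 3.8.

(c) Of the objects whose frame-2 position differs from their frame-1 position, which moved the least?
the orange square

(moved 0.4)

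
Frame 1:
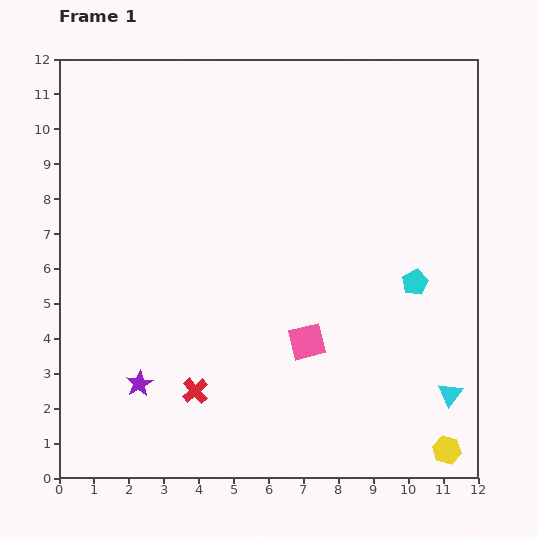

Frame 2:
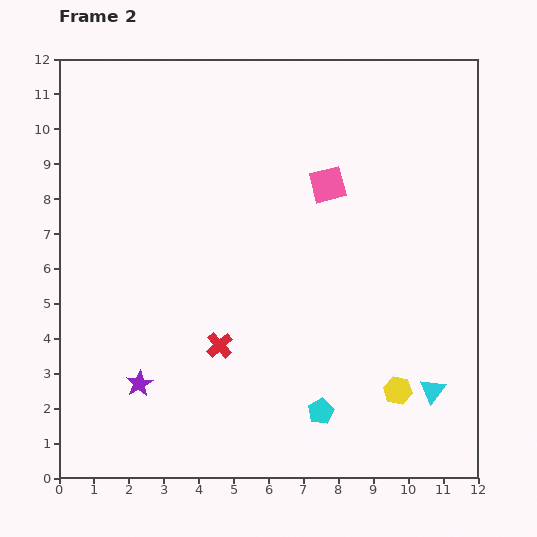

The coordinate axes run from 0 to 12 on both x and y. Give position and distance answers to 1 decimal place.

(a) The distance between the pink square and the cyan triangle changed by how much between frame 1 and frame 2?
+2.2

Distance in frame 1: 4.4. Distance in frame 2: 6.6.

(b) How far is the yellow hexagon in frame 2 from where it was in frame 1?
2.2

The yellow hexagon moved from (11.1, 0.8) to (9.7, 2.5), a distance of √(1.4² + 1.7²) ≈ 2.2.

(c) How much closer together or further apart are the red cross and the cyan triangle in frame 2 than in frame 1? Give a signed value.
-1.1

Distance in frame 1: 7.3. Distance in frame 2: 6.2.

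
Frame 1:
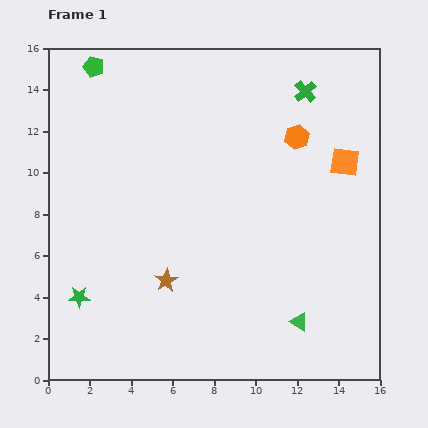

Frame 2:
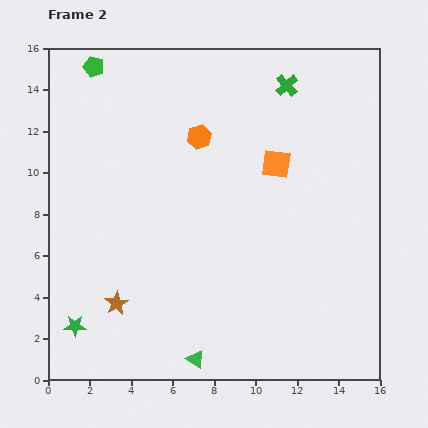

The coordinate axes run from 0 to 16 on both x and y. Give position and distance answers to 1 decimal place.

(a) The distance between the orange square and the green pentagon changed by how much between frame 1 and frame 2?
-2.9

Distance in frame 1: 12.9. Distance in frame 2: 10.0.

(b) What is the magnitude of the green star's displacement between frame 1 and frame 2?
1.4

The green star moved from (1.5, 4.0) to (1.3, 2.6), a distance of √(0.2² + 1.4²) ≈ 1.4.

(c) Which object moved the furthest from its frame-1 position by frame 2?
the green triangle

(moved 5.3; next 4.7)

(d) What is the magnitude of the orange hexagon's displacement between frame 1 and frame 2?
4.7

The orange hexagon moved from (12.0, 11.7) to (7.3, 11.7), a distance of √(4.7² + 0.0²) ≈ 4.7.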